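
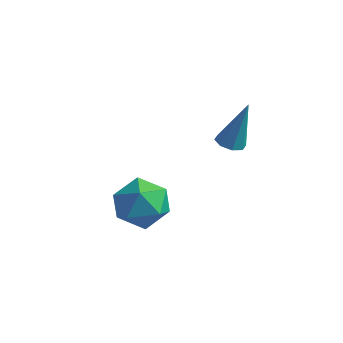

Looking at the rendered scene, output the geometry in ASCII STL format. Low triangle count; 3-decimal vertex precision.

solid 
facet normal -0.580 0.773 0.258
outer loop
vertex -2.687 0.177 -2.124
vertex -3.659 -0.516 -2.235
vertex -3.092 -0.442 -1.181
endloop
endfacet
facet normal 0.061 0.822 0.566
outer loop
vertex -2.687 0.177 -2.124
vertex -3.092 -0.442 -1.181
vertex -1.915 -0.381 -1.396
endloop
endfacet
facet normal 0.553 0.831 0.050
outer loop
vertex -2.687 0.177 -2.124
vertex -1.915 -0.381 -1.396
vertex -1.753 -0.417 -2.584
endloop
endfacet
facet normal 0.216 0.787 -0.578
outer loop
vertex -2.687 0.177 -2.124
vertex -1.753 -0.417 -2.584
vertex -2.831 -0.501 -3.102
endloop
endfacet
facet normal -0.484 0.751 -0.449
outer loop
vertex -2.687 0.177 -2.124
vertex -2.831 -0.501 -3.102
vertex -3.659 -0.516 -2.235
endloop
endfacet
facet normal 0.163 0.235 0.958
outer loop
vertex -1.915 -0.381 -1.396
vertex -3.092 -0.442 -1.181
vertex -2.409 -1.419 -1.058
endloop
endfacet
facet normal -0.875 0.154 0.460
outer loop
vertex -3.092 -0.442 -1.181
vertex -3.659 -0.516 -2.235
vertex -3.487 -1.503 -1.576
endloop
endfacet
facet normal -0.719 0.119 -0.685
outer loop
vertex -3.659 -0.516 -2.235
vertex -2.831 -0.501 -3.102
vertex -3.325 -1.539 -2.764
endloop
endfacet
facet normal 0.415 0.178 -0.892
outer loop
vertex -2.831 -0.501 -3.102
vertex -1.753 -0.417 -2.584
vertex -2.148 -1.478 -2.979
endloop
endfacet
facet normal 0.960 0.250 0.123
outer loop
vertex -1.753 -0.417 -2.584
vertex -1.915 -0.381 -1.396
vertex -1.581 -1.404 -1.925
endloop
endfacet
facet normal -0.216 -0.787 0.578
outer loop
vertex -2.553 -2.097 -2.036
vertex -2.409 -1.419 -1.058
vertex -3.487 -1.503 -1.576
endloop
endfacet
facet normal -0.553 -0.831 -0.050
outer loop
vertex -2.553 -2.097 -2.036
vertex -3.487 -1.503 -1.576
vertex -3.325 -1.539 -2.764
endloop
endfacet
facet normal -0.061 -0.822 -0.566
outer loop
vertex -2.553 -2.097 -2.036
vertex -3.325 -1.539 -2.764
vertex -2.148 -1.478 -2.979
endloop
endfacet
facet normal 0.580 -0.773 -0.258
outer loop
vertex -2.553 -2.097 -2.036
vertex -2.148 -1.478 -2.979
vertex -1.581 -1.404 -1.925
endloop
endfacet
facet normal 0.484 -0.751 0.449
outer loop
vertex -2.553 -2.097 -2.036
vertex -1.581 -1.404 -1.925
vertex -2.409 -1.419 -1.058
endloop
endfacet
facet normal -0.415 -0.178 0.892
outer loop
vertex -3.487 -1.503 -1.576
vertex -2.409 -1.419 -1.058
vertex -3.092 -0.442 -1.181
endloop
endfacet
facet normal -0.960 -0.250 -0.123
outer loop
vertex -3.325 -1.539 -2.764
vertex -3.487 -1.503 -1.576
vertex -3.659 -0.516 -2.235
endloop
endfacet
facet normal -0.163 -0.235 -0.958
outer loop
vertex -2.148 -1.478 -2.979
vertex -3.325 -1.539 -2.764
vertex -2.831 -0.501 -3.102
endloop
endfacet
facet normal 0.875 -0.154 -0.460
outer loop
vertex -1.581 -1.404 -1.925
vertex -2.148 -1.478 -2.979
vertex -1.753 -0.417 -2.584
endloop
endfacet
facet normal 0.719 -0.119 0.685
outer loop
vertex -2.409 -1.419 -1.058
vertex -1.581 -1.404 -1.925
vertex -1.915 -0.381 -1.396
endloop
endfacet
facet normal -0.218 -0.240 -0.946
outer loop
vertex 0.494 0.904 0.895
vertex -0.083 1.034 0.995
vertex 0.395 1.344 0.806
endloop
endfacet
facet normal 0.976 0.219 -0.004
outer loop
vertex 0.494 0.904 0.895
vertex 0.395 1.344 0.806
vertex 0.363 1.526 2.925
endloop
endfacet
facet normal -0.218 -0.240 -0.946
outer loop
vertex 0.395 1.344 0.806
vertex -0.083 1.034 0.995
vertex 0.016 1.602 0.828
endloop
endfacet
facet normal 0.559 0.827 -0.063
outer loop
vertex 0.395 1.344 0.806
vertex 0.016 1.602 0.828
vertex 0.363 1.526 2.925
endloop
endfacet
facet normal -0.219 -0.240 -0.946
outer loop
vertex 0.016 1.602 0.828
vertex -0.083 1.034 0.995
vertex -0.421 1.527 0.948
endloop
endfacet
facet normal -0.153 0.986 0.061
outer loop
vertex 0.016 1.602 0.828
vertex -0.421 1.527 0.948
vertex 0.363 1.526 2.925
endloop
endfacet
facet normal -0.220 -0.241 -0.945
outer loop
vertex -0.421 1.527 0.948
vertex -0.083 1.034 0.995
vertex -0.66 1.164 1.096
endloop
endfacet
facet normal -0.739 0.606 0.293
outer loop
vertex -0.421 1.527 0.948
vertex -0.66 1.164 1.096
vertex 0.363 1.526 2.925
endloop
endfacet
facet normal -0.220 -0.241 -0.945
outer loop
vertex -0.66 1.164 1.096
vertex -0.083 1.034 0.995
vertex -0.561 0.724 1.185
endloop
endfacet
facet normal -0.861 -0.093 0.500
outer loop
vertex -0.66 1.164 1.096
vertex -0.561 0.724 1.185
vertex 0.363 1.526 2.925
endloop
endfacet
facet normal -0.219 -0.242 -0.945
outer loop
vertex -0.561 0.724 1.185
vertex -0.083 1.034 0.995
vertex -0.181 0.466 1.163
endloop
endfacet
facet normal -0.444 -0.701 0.559
outer loop
vertex -0.561 0.724 1.185
vertex -0.181 0.466 1.163
vertex 0.363 1.526 2.925
endloop
endfacet
facet normal -0.218 -0.242 -0.945
outer loop
vertex -0.181 0.466 1.163
vertex -0.083 1.034 0.995
vertex 0.256 0.541 1.043
endloop
endfacet
facet normal 0.267 -0.860 0.435
outer loop
vertex -0.181 0.466 1.163
vertex 0.256 0.541 1.043
vertex 0.363 1.526 2.925
endloop
endfacet
facet normal -0.218 -0.242 -0.945
outer loop
vertex 0.256 0.541 1.043
vertex -0.083 1.034 0.995
vertex 0.494 0.904 0.895
endloop
endfacet
facet normal 0.855 -0.478 0.202
outer loop
vertex 0.256 0.541 1.043
vertex 0.494 0.904 0.895
vertex 0.363 1.526 2.925
endloop
endfacet

endsolid


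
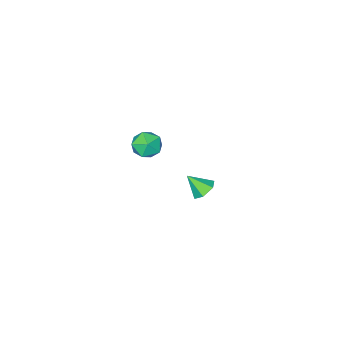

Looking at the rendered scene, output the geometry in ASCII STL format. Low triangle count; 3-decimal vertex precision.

solid 
facet normal -0.963 0.058 0.263
outer loop
vertex 2.77 -1.194 2.068
vertex 2.867 -1.782 2.553
vertex 2.977 -1.062 2.796
endloop
endfacet
facet normal -0.710 0.700 0.075
outer loop
vertex 2.77 -1.194 2.068
vertex 2.977 -1.062 2.796
vertex 3.306 -0.667 2.225
endloop
endfacet
facet normal -0.468 0.653 -0.596
outer loop
vertex 2.77 -1.194 2.068
vertex 3.306 -0.667 2.225
vertex 3.399 -1.143 1.63
endloop
endfacet
facet normal -0.570 -0.017 -0.821
outer loop
vertex 2.77 -1.194 2.068
vertex 3.399 -1.143 1.63
vertex 3.127 -1.832 1.833
endloop
endfacet
facet normal -0.877 -0.384 -0.290
outer loop
vertex 2.77 -1.194 2.068
vertex 3.127 -1.832 1.833
vertex 2.867 -1.782 2.553
endloop
endfacet
facet normal -0.158 0.852 0.498
outer loop
vertex 3.306 -0.667 2.225
vertex 2.977 -1.062 2.796
vertex 3.733 -0.928 2.807
endloop
endfacet
facet normal -0.567 -0.184 0.803
outer loop
vertex 2.977 -1.062 2.796
vertex 2.867 -1.782 2.553
vertex 3.461 -1.617 3.01
endloop
endfacet
facet normal -0.426 -0.900 -0.091
outer loop
vertex 2.867 -1.782 2.553
vertex 3.127 -1.832 1.833
vertex 3.554 -2.093 2.415
endloop
endfacet
facet normal 0.068 -0.307 -0.949
outer loop
vertex 3.127 -1.832 1.833
vertex 3.399 -1.143 1.63
vertex 3.883 -1.698 1.844
endloop
endfacet
facet normal 0.234 0.777 -0.585
outer loop
vertex 3.399 -1.143 1.63
vertex 3.306 -0.667 2.225
vertex 3.993 -0.978 2.087
endloop
endfacet
facet normal 0.570 0.017 0.821
outer loop
vertex 4.09 -1.566 2.572
vertex 3.733 -0.928 2.807
vertex 3.461 -1.617 3.01
endloop
endfacet
facet normal 0.468 -0.653 0.596
outer loop
vertex 4.09 -1.566 2.572
vertex 3.461 -1.617 3.01
vertex 3.554 -2.093 2.415
endloop
endfacet
facet normal 0.710 -0.700 -0.075
outer loop
vertex 4.09 -1.566 2.572
vertex 3.554 -2.093 2.415
vertex 3.883 -1.698 1.844
endloop
endfacet
facet normal 0.963 -0.058 -0.263
outer loop
vertex 4.09 -1.566 2.572
vertex 3.883 -1.698 1.844
vertex 3.993 -0.978 2.087
endloop
endfacet
facet normal 0.877 0.384 0.290
outer loop
vertex 4.09 -1.566 2.572
vertex 3.993 -0.978 2.087
vertex 3.733 -0.928 2.807
endloop
endfacet
facet normal -0.068 0.307 0.949
outer loop
vertex 3.461 -1.617 3.01
vertex 3.733 -0.928 2.807
vertex 2.977 -1.062 2.796
endloop
endfacet
facet normal -0.234 -0.777 0.585
outer loop
vertex 3.554 -2.093 2.415
vertex 3.461 -1.617 3.01
vertex 2.867 -1.782 2.553
endloop
endfacet
facet normal 0.158 -0.852 -0.498
outer loop
vertex 3.883 -1.698 1.844
vertex 3.554 -2.093 2.415
vertex 3.127 -1.832 1.833
endloop
endfacet
facet normal 0.567 0.184 -0.803
outer loop
vertex 3.993 -0.978 2.087
vertex 3.883 -1.698 1.844
vertex 3.399 -1.143 1.63
endloop
endfacet
facet normal 0.426 0.900 0.091
outer loop
vertex 3.733 -0.928 2.807
vertex 3.993 -0.978 2.087
vertex 3.306 -0.667 2.225
endloop
endfacet
facet normal -0.408 0.574 -0.711
outer loop
vertex -0.13 -1.926 -3.692
vertex -0.584 -2.38 -3.798
vertex -0.689 -1.912 -3.36
endloop
endfacet
facet normal 0.456 0.482 0.748
outer loop
vertex -0.13 -1.926 -3.692
vertex -0.689 -1.912 -3.36
vertex -0.116 -3.04 -2.982
endloop
endfacet
facet normal -0.407 0.574 -0.711
outer loop
vertex -0.689 -1.912 -3.36
vertex -0.584 -2.38 -3.798
vertex -1.143 -2.365 -3.466
endloop
endfacet
facet normal -0.349 0.133 0.927
outer loop
vertex -0.689 -1.912 -3.36
vertex -1.143 -2.365 -3.466
vertex -0.116 -3.04 -2.982
endloop
endfacet
facet normal -0.406 0.575 -0.710
outer loop
vertex -1.143 -2.365 -3.466
vertex -0.584 -2.38 -3.798
vertex -1.038 -2.833 -3.905
endloop
endfacet
facet normal -0.628 -0.603 0.492
outer loop
vertex -1.143 -2.365 -3.466
vertex -1.038 -2.833 -3.905
vertex -0.116 -3.04 -2.982
endloop
endfacet
facet normal -0.406 0.575 -0.710
outer loop
vertex -1.038 -2.833 -3.905
vertex -0.584 -2.38 -3.798
vertex -0.479 -2.848 -4.237
endloop
endfacet
facet normal -0.099 -0.988 -0.122
outer loop
vertex -1.038 -2.833 -3.905
vertex -0.479 -2.848 -4.237
vertex -0.116 -3.04 -2.982
endloop
endfacet
facet normal -0.407 0.575 -0.710
outer loop
vertex -0.479 -2.848 -4.237
vertex -0.584 -2.38 -3.798
vertex -0.025 -2.394 -4.13
endloop
endfacet
facet normal 0.709 -0.637 -0.302
outer loop
vertex -0.479 -2.848 -4.237
vertex -0.025 -2.394 -4.13
vertex -0.116 -3.04 -2.982
endloop
endfacet
facet normal -0.408 0.574 -0.711
outer loop
vertex -0.025 -2.394 -4.13
vertex -0.584 -2.38 -3.798
vertex -0.13 -1.926 -3.692
endloop
endfacet
facet normal 0.986 0.097 0.133
outer loop
vertex -0.025 -2.394 -4.13
vertex -0.13 -1.926 -3.692
vertex -0.116 -3.04 -2.982
endloop
endfacet

endsolid


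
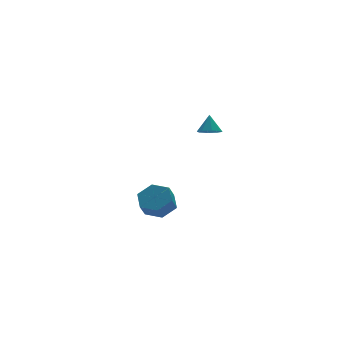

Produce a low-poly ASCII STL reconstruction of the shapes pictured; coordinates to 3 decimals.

solid 
facet normal -0.234 -0.455 -0.859
outer loop
vertex 2.223 -3.026 2.865
vertex 1.625 -2.803 2.91
vertex 2.168 -2.59 2.649
endloop
endfacet
facet normal 0.958 0.214 0.188
outer loop
vertex 2.223 -3.026 2.865
vertex 2.168 -2.59 2.649
vertex 1.875 -2.317 3.83
endloop
endfacet
facet normal -0.234 -0.455 -0.859
outer loop
vertex 2.168 -2.59 2.649
vertex 1.625 -2.803 2.91
vertex 1.795 -2.279 2.586
endloop
endfacet
facet normal 0.642 0.766 -0.018
outer loop
vertex 2.168 -2.59 2.649
vertex 1.795 -2.279 2.586
vertex 1.875 -2.317 3.83
endloop
endfacet
facet normal -0.234 -0.455 -0.859
outer loop
vertex 1.795 -2.279 2.586
vertex 1.625 -2.803 2.91
vertex 1.322 -2.275 2.713
endloop
endfacet
facet normal 0.016 0.999 0.029
outer loop
vertex 1.795 -2.279 2.586
vertex 1.322 -2.275 2.713
vertex 1.875 -2.317 3.83
endloop
endfacet
facet normal -0.235 -0.455 -0.859
outer loop
vertex 1.322 -2.275 2.713
vertex 1.625 -2.803 2.91
vertex 1.026 -2.581 2.956
endloop
endfacet
facet normal -0.553 0.776 0.303
outer loop
vertex 1.322 -2.275 2.713
vertex 1.026 -2.581 2.956
vertex 1.875 -2.317 3.83
endloop
endfacet
facet normal -0.235 -0.455 -0.859
outer loop
vertex 1.026 -2.581 2.956
vertex 1.625 -2.803 2.91
vertex 1.081 -3.017 3.172
endloop
endfacet
facet normal -0.732 0.226 0.643
outer loop
vertex 1.026 -2.581 2.956
vertex 1.081 -3.017 3.172
vertex 1.875 -2.317 3.83
endloop
endfacet
facet normal -0.235 -0.455 -0.859
outer loop
vertex 1.081 -3.017 3.172
vertex 1.625 -2.803 2.91
vertex 1.454 -3.328 3.235
endloop
endfacet
facet normal -0.416 -0.327 0.849
outer loop
vertex 1.081 -3.017 3.172
vertex 1.454 -3.328 3.235
vertex 1.875 -2.317 3.83
endloop
endfacet
facet normal -0.234 -0.455 -0.859
outer loop
vertex 1.454 -3.328 3.235
vertex 1.625 -2.803 2.91
vertex 1.927 -3.332 3.108
endloop
endfacet
facet normal 0.211 -0.559 0.802
outer loop
vertex 1.454 -3.328 3.235
vertex 1.927 -3.332 3.108
vertex 1.875 -2.317 3.83
endloop
endfacet
facet normal -0.234 -0.455 -0.859
outer loop
vertex 1.927 -3.332 3.108
vertex 1.625 -2.803 2.91
vertex 2.223 -3.026 2.865
endloop
endfacet
facet normal 0.780 -0.336 0.528
outer loop
vertex 1.927 -3.332 3.108
vertex 2.223 -3.026 2.865
vertex 1.875 -2.317 3.83
endloop
endfacet
facet normal 0.471 0.377 -0.797
outer loop
vertex 1.745 0.876 -4.188
vertex 1.145 1.676 -4.164
vertex 2.005 1.68 -3.654
endloop
endfacet
facet normal 0.842 -0.460 0.282
outer loop
vertex 1.745 0.876 -4.188
vertex 2.005 1.68 -3.654
vertex 1.254 0.484 -3.36
endloop
endfacet
facet normal 0.842 -0.460 0.280
outer loop
vertex 1.254 0.484 -3.36
vertex 2.005 1.68 -3.654
vertex 1.515 1.288 -2.825
endloop
endfacet
facet normal -0.472 -0.377 0.797
outer loop
vertex 1.254 0.484 -3.36
vertex 1.515 1.288 -2.825
vertex 0.655 1.284 -3.336
endloop
endfacet
facet normal 0.471 0.377 -0.798
outer loop
vertex 2.005 1.68 -3.654
vertex 1.145 1.676 -4.164
vertex 1.406 2.48 -3.63
endloop
endfacet
facet normal 0.647 0.466 0.603
outer loop
vertex 2.005 1.68 -3.654
vertex 1.406 2.48 -3.63
vertex 1.515 1.288 -2.825
endloop
endfacet
facet normal 0.646 0.467 0.604
outer loop
vertex 1.515 1.288 -2.825
vertex 1.406 2.48 -3.63
vertex 0.915 2.088 -2.801
endloop
endfacet
facet normal -0.472 -0.378 0.797
outer loop
vertex 1.515 1.288 -2.825
vertex 0.915 2.088 -2.801
vertex 0.655 1.284 -3.336
endloop
endfacet
facet normal 0.471 0.377 -0.798
outer loop
vertex 1.406 2.48 -3.63
vertex 1.145 1.676 -4.164
vertex 0.546 2.476 -4.14
endloop
endfacet
facet normal -0.195 0.926 0.322
outer loop
vertex 1.406 2.48 -3.63
vertex 0.546 2.476 -4.14
vertex 0.915 2.088 -2.801
endloop
endfacet
facet normal -0.196 0.926 0.322
outer loop
vertex 0.915 2.088 -2.801
vertex 0.546 2.476 -4.14
vertex 0.055 2.084 -3.312
endloop
endfacet
facet normal -0.472 -0.378 0.797
outer loop
vertex 0.915 2.088 -2.801
vertex 0.055 2.084 -3.312
vertex 0.655 1.284 -3.336
endloop
endfacet
facet normal 0.472 0.377 -0.797
outer loop
vertex 0.546 2.476 -4.14
vertex 1.145 1.676 -4.164
vertex 0.285 1.672 -4.675
endloop
endfacet
facet normal -0.842 0.460 -0.281
outer loop
vertex 0.546 2.476 -4.14
vertex 0.285 1.672 -4.675
vertex 0.055 2.084 -3.312
endloop
endfacet
facet normal -0.843 0.459 -0.281
outer loop
vertex 0.055 2.084 -3.312
vertex 0.285 1.672 -4.675
vertex -0.205 1.28 -3.846
endloop
endfacet
facet normal -0.471 -0.377 0.797
outer loop
vertex 0.055 2.084 -3.312
vertex -0.205 1.28 -3.846
vertex 0.655 1.284 -3.336
endloop
endfacet
facet normal 0.472 0.378 -0.797
outer loop
vertex 0.285 1.672 -4.675
vertex 1.145 1.676 -4.164
vertex 0.885 0.872 -4.699
endloop
endfacet
facet normal -0.647 -0.467 -0.603
outer loop
vertex 0.285 1.672 -4.675
vertex 0.885 0.872 -4.699
vertex -0.205 1.28 -3.846
endloop
endfacet
facet normal -0.647 -0.466 -0.604
outer loop
vertex -0.205 1.28 -3.846
vertex 0.885 0.872 -4.699
vertex 0.394 0.48 -3.87
endloop
endfacet
facet normal -0.471 -0.377 0.798
outer loop
vertex -0.205 1.28 -3.846
vertex 0.394 0.48 -3.87
vertex 0.655 1.284 -3.336
endloop
endfacet
facet normal 0.472 0.378 -0.797
outer loop
vertex 0.885 0.872 -4.699
vertex 1.145 1.676 -4.164
vertex 1.745 0.876 -4.188
endloop
endfacet
facet normal 0.196 -0.926 -0.322
outer loop
vertex 0.885 0.872 -4.699
vertex 1.745 0.876 -4.188
vertex 0.394 0.48 -3.87
endloop
endfacet
facet normal 0.196 -0.926 -0.323
outer loop
vertex 0.394 0.48 -3.87
vertex 1.745 0.876 -4.188
vertex 1.254 0.484 -3.36
endloop
endfacet
facet normal -0.471 -0.377 0.798
outer loop
vertex 0.394 0.48 -3.87
vertex 1.254 0.484 -3.36
vertex 0.655 1.284 -3.336
endloop
endfacet

endsolid


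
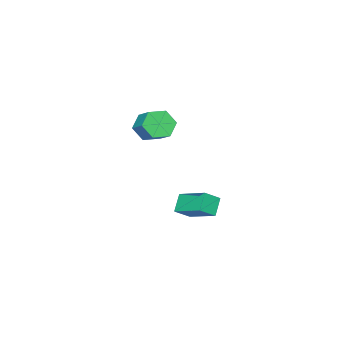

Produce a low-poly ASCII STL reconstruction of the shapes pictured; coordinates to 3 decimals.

solid 
facet normal -0.747 0.341 -0.571
outer loop
vertex -2.106 -1.845 -2.111
vertex -1.33 -1.551 -2.95
vertex -2.304 -3.658 -2.933
endloop
endfacet
facet normal -0.658 -0.250 0.710
outer loop
vertex -1.49 -4.029 -2.31
vertex -2.106 -1.845 -2.111
vertex -2.304 -3.658 -2.933
endloop
endfacet
facet normal -0.747 0.341 -0.571
outer loop
vertex -2.304 -3.658 -2.933
vertex -1.33 -1.551 -2.95
vertex -1.528 -3.363 -3.771
endloop
endfacet
facet normal -0.099 -0.906 -0.411
outer loop
vertex -1.528 -3.363 -3.771
vertex -1.49 -4.029 -2.31
vertex -2.304 -3.658 -2.933
endloop
endfacet
facet normal 0.100 0.907 0.410
outer loop
vertex -2.106 -1.845 -2.111
vertex -0.516 -1.922 -2.327
vertex -1.33 -1.551 -2.95
endloop
endfacet
facet normal -0.657 -0.250 0.711
outer loop
vertex -1.292 -2.217 -1.489
vertex -2.106 -1.845 -2.111
vertex -1.49 -4.029 -2.31
endloop
endfacet
facet normal 0.100 0.906 0.411
outer loop
vertex -1.292 -2.217 -1.489
vertex -0.516 -1.922 -2.327
vertex -2.106 -1.845 -2.111
endloop
endfacet
facet normal 0.658 0.250 -0.711
outer loop
vertex -1.33 -1.551 -2.95
vertex -0.516 -1.922 -2.327
vertex -1.528 -3.363 -3.771
endloop
endfacet
facet normal -0.100 -0.906 -0.411
outer loop
vertex -0.714 -3.735 -3.149
vertex -1.49 -4.029 -2.31
vertex -1.528 -3.363 -3.771
endloop
endfacet
facet normal 0.657 0.250 -0.711
outer loop
vertex -1.528 -3.363 -3.771
vertex -0.516 -1.922 -2.327
vertex -0.714 -3.735 -3.149
endloop
endfacet
facet normal 0.747 -0.340 0.571
outer loop
vertex -0.714 -3.735 -3.149
vertex -1.292 -2.217 -1.489
vertex -1.49 -4.029 -2.31
endloop
endfacet
facet normal 0.747 -0.341 0.571
outer loop
vertex -0.516 -1.922 -2.327
vertex -1.292 -2.217 -1.489
vertex -0.714 -3.735 -3.149
endloop
endfacet
facet normal -0.374 -0.768 -0.520
outer loop
vertex 1.016 -4.34 2.569
vertex 0.358 -4.457 3.216
vertex 0.204 -3.893 2.493
endloop
endfacet
facet normal 0.313 0.424 -0.850
outer loop
vertex 1.016 -4.34 2.569
vertex 0.204 -3.893 2.493
vertex 1.54 -3.266 3.297
endloop
endfacet
facet normal 0.313 0.423 -0.850
outer loop
vertex 1.54 -3.266 3.297
vertex 0.204 -3.893 2.493
vertex 0.728 -2.818 3.221
endloop
endfacet
facet normal 0.375 0.768 0.520
outer loop
vertex 1.54 -3.266 3.297
vertex 0.728 -2.818 3.221
vertex 0.882 -3.383 3.944
endloop
endfacet
facet normal -0.374 -0.768 -0.520
outer loop
vertex 0.204 -3.893 2.493
vertex 0.358 -4.457 3.216
vertex -0.454 -4.01 3.14
endloop
endfacet
facet normal -0.599 0.628 -0.496
outer loop
vertex 0.204 -3.893 2.493
vertex -0.454 -4.01 3.14
vertex 0.728 -2.818 3.221
endloop
endfacet
facet normal -0.599 0.628 -0.496
outer loop
vertex 0.728 -2.818 3.221
vertex -0.454 -4.01 3.14
vertex 0.07 -2.935 3.868
endloop
endfacet
facet normal 0.375 0.768 0.520
outer loop
vertex 0.728 -2.818 3.221
vertex 0.07 -2.935 3.868
vertex 0.882 -3.383 3.944
endloop
endfacet
facet normal -0.374 -0.768 -0.520
outer loop
vertex -0.454 -4.01 3.14
vertex 0.358 -4.457 3.216
vertex -0.3 -4.574 3.863
endloop
endfacet
facet normal -0.912 0.205 0.354
outer loop
vertex -0.454 -4.01 3.14
vertex -0.3 -4.574 3.863
vertex 0.07 -2.935 3.868
endloop
endfacet
facet normal -0.912 0.205 0.354
outer loop
vertex 0.07 -2.935 3.868
vertex -0.3 -4.574 3.863
vertex 0.224 -3.5 4.591
endloop
endfacet
facet normal 0.375 0.768 0.520
outer loop
vertex 0.07 -2.935 3.868
vertex 0.224 -3.5 4.591
vertex 0.882 -3.383 3.944
endloop
endfacet
facet normal -0.375 -0.768 -0.520
outer loop
vertex -0.3 -4.574 3.863
vertex 0.358 -4.457 3.216
vertex 0.512 -5.022 3.939
endloop
endfacet
facet normal -0.313 -0.423 0.850
outer loop
vertex -0.3 -4.574 3.863
vertex 0.512 -5.022 3.939
vertex 0.224 -3.5 4.591
endloop
endfacet
facet normal -0.313 -0.423 0.850
outer loop
vertex 0.224 -3.5 4.591
vertex 0.512 -5.022 3.939
vertex 1.036 -3.947 4.667
endloop
endfacet
facet normal 0.374 0.768 0.520
outer loop
vertex 0.224 -3.5 4.591
vertex 1.036 -3.947 4.667
vertex 0.882 -3.383 3.944
endloop
endfacet
facet normal -0.375 -0.768 -0.520
outer loop
vertex 0.512 -5.022 3.939
vertex 0.358 -4.457 3.216
vertex 1.17 -4.905 3.292
endloop
endfacet
facet normal 0.599 -0.628 0.496
outer loop
vertex 0.512 -5.022 3.939
vertex 1.17 -4.905 3.292
vertex 1.036 -3.947 4.667
endloop
endfacet
facet normal 0.599 -0.628 0.496
outer loop
vertex 1.036 -3.947 4.667
vertex 1.17 -4.905 3.292
vertex 1.694 -3.83 4.02
endloop
endfacet
facet normal 0.374 0.768 0.520
outer loop
vertex 1.036 -3.947 4.667
vertex 1.694 -3.83 4.02
vertex 0.882 -3.383 3.944
endloop
endfacet
facet normal -0.375 -0.768 -0.520
outer loop
vertex 1.17 -4.905 3.292
vertex 0.358 -4.457 3.216
vertex 1.016 -4.34 2.569
endloop
endfacet
facet normal 0.912 -0.205 -0.354
outer loop
vertex 1.17 -4.905 3.292
vertex 1.016 -4.34 2.569
vertex 1.694 -3.83 4.02
endloop
endfacet
facet normal 0.912 -0.205 -0.354
outer loop
vertex 1.694 -3.83 4.02
vertex 1.016 -4.34 2.569
vertex 1.54 -3.266 3.297
endloop
endfacet
facet normal 0.374 0.768 0.520
outer loop
vertex 1.694 -3.83 4.02
vertex 1.54 -3.266 3.297
vertex 0.882 -3.383 3.944
endloop
endfacet

endsolid


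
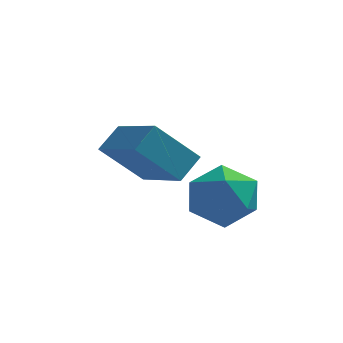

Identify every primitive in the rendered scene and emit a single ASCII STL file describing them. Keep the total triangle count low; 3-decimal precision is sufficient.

solid 
facet normal -0.666 -0.213 0.715
outer loop
vertex -0.021 0.916 2.329
vertex -1.355 2.435 1.54
vertex -0.469 0.193 1.696
endloop
endfacet
facet normal 0.615 -0.700 0.364
outer loop
vertex 0.755 0.585 0.38
vertex -0.021 0.916 2.329
vertex -0.469 0.193 1.696
endloop
endfacet
facet normal -0.665 -0.213 0.715
outer loop
vertex -0.469 0.193 1.696
vertex -1.355 2.435 1.54
vertex -1.804 1.712 0.907
endloop
endfacet
facet normal -0.423 -0.682 -0.597
outer loop
vertex -1.804 1.712 0.907
vertex 0.755 0.585 0.38
vertex -0.469 0.193 1.696
endloop
endfacet
facet normal 0.423 0.682 0.597
outer loop
vertex -0.021 0.916 2.329
vertex -0.131 2.827 0.224
vertex -1.355 2.435 1.54
endloop
endfacet
facet normal 0.615 -0.700 0.364
outer loop
vertex 1.204 1.308 1.013
vertex -0.021 0.916 2.329
vertex 0.755 0.585 0.38
endloop
endfacet
facet normal 0.423 0.682 0.597
outer loop
vertex 1.204 1.308 1.013
vertex -0.131 2.827 0.224
vertex -0.021 0.916 2.329
endloop
endfacet
facet normal -0.615 0.700 -0.363
outer loop
vertex -1.355 2.435 1.54
vertex -0.131 2.827 0.224
vertex -1.804 1.712 0.907
endloop
endfacet
facet normal -0.423 -0.682 -0.597
outer loop
vertex -0.579 2.104 -0.409
vertex 0.755 0.585 0.38
vertex -1.804 1.712 0.907
endloop
endfacet
facet normal -0.615 0.700 -0.364
outer loop
vertex -1.804 1.712 0.907
vertex -0.131 2.827 0.224
vertex -0.579 2.104 -0.409
endloop
endfacet
facet normal 0.666 0.213 -0.715
outer loop
vertex -0.579 2.104 -0.409
vertex 1.204 1.308 1.013
vertex 0.755 0.585 0.38
endloop
endfacet
facet normal 0.666 0.214 -0.715
outer loop
vertex -0.131 2.827 0.224
vertex 1.204 1.308 1.013
vertex -0.579 2.104 -0.409
endloop
endfacet
facet normal -0.694 0.459 -0.554
outer loop
vertex 1.846 0.93 -0.912
vertex 1.062 0.148 -0.578
vertex 1.212 1.116 0.037
endloop
endfacet
facet normal -0.207 0.925 -0.320
outer loop
vertex 1.846 0.93 -0.912
vertex 1.212 1.116 0.037
vertex 2.34 1.369 0.037
endloop
endfacet
facet normal 0.433 0.711 -0.554
outer loop
vertex 1.846 0.93 -0.912
vertex 2.34 1.369 0.037
vertex 2.889 0.556 -0.577
endloop
endfacet
facet normal 0.341 0.114 -0.933
outer loop
vertex 1.846 0.93 -0.912
vertex 2.889 0.556 -0.577
vertex 2.099 -0.198 -0.958
endloop
endfacet
facet normal -0.356 -0.042 -0.934
outer loop
vertex 1.846 0.93 -0.912
vertex 2.099 -0.198 -0.958
vertex 1.062 0.148 -0.578
endloop
endfacet
facet normal -0.201 0.897 0.393
outer loop
vertex 2.34 1.369 0.037
vertex 1.212 1.116 0.037
vertex 1.861 0.858 0.958
endloop
endfacet
facet normal -0.989 0.145 0.013
outer loop
vertex 1.212 1.116 0.037
vertex 1.062 0.148 -0.578
vertex 1.071 0.104 0.577
endloop
endfacet
facet normal -0.442 -0.667 -0.600
outer loop
vertex 1.062 0.148 -0.578
vertex 2.099 -0.198 -0.958
vertex 1.62 -0.709 -0.037
endloop
endfacet
facet normal 0.685 -0.415 -0.599
outer loop
vertex 2.099 -0.198 -0.958
vertex 2.889 0.556 -0.577
vertex 2.748 -0.456 -0.037
endloop
endfacet
facet normal 0.834 0.552 0.015
outer loop
vertex 2.889 0.556 -0.577
vertex 2.34 1.369 0.037
vertex 2.898 0.512 0.578
endloop
endfacet
facet normal -0.341 -0.114 0.933
outer loop
vertex 2.114 -0.27 0.912
vertex 1.861 0.858 0.958
vertex 1.071 0.104 0.577
endloop
endfacet
facet normal -0.433 -0.711 0.554
outer loop
vertex 2.114 -0.27 0.912
vertex 1.071 0.104 0.577
vertex 1.62 -0.709 -0.037
endloop
endfacet
facet normal 0.207 -0.925 0.320
outer loop
vertex 2.114 -0.27 0.912
vertex 1.62 -0.709 -0.037
vertex 2.748 -0.456 -0.037
endloop
endfacet
facet normal 0.694 -0.459 0.554
outer loop
vertex 2.114 -0.27 0.912
vertex 2.748 -0.456 -0.037
vertex 2.898 0.512 0.578
endloop
endfacet
facet normal 0.356 0.042 0.934
outer loop
vertex 2.114 -0.27 0.912
vertex 2.898 0.512 0.578
vertex 1.861 0.858 0.958
endloop
endfacet
facet normal -0.685 0.415 0.599
outer loop
vertex 1.071 0.104 0.577
vertex 1.861 0.858 0.958
vertex 1.212 1.116 0.037
endloop
endfacet
facet normal -0.834 -0.552 -0.015
outer loop
vertex 1.62 -0.709 -0.037
vertex 1.071 0.104 0.577
vertex 1.062 0.148 -0.578
endloop
endfacet
facet normal 0.201 -0.897 -0.393
outer loop
vertex 2.748 -0.456 -0.037
vertex 1.62 -0.709 -0.037
vertex 2.099 -0.198 -0.958
endloop
endfacet
facet normal 0.989 -0.145 -0.013
outer loop
vertex 2.898 0.512 0.578
vertex 2.748 -0.456 -0.037
vertex 2.889 0.556 -0.577
endloop
endfacet
facet normal 0.442 0.667 0.600
outer loop
vertex 1.861 0.858 0.958
vertex 2.898 0.512 0.578
vertex 2.34 1.369 0.037
endloop
endfacet

endsolid


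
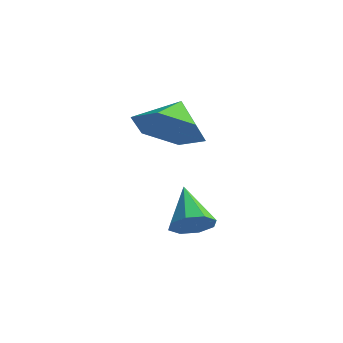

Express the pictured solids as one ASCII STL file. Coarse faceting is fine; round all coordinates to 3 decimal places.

solid 
facet normal 0.639 -0.444 -0.628
outer loop
vertex 1.114 -2.853 1.889
vertex 0.706 -2.838 1.463
vertex 1.135 -2.475 1.643
endloop
endfacet
facet normal 0.459 0.467 0.756
outer loop
vertex 1.114 -2.853 1.889
vertex 1.135 -2.475 1.643
vertex -0.126 -2.262 2.277
endloop
endfacet
facet normal 0.640 -0.445 -0.627
outer loop
vertex 1.135 -2.475 1.643
vertex 0.706 -2.838 1.463
vertex 0.905 -2.31 1.291
endloop
endfacet
facet normal 0.282 0.926 0.250
outer loop
vertex 1.135 -2.475 1.643
vertex 0.905 -2.31 1.291
vertex -0.126 -2.262 2.277
endloop
endfacet
facet normal 0.640 -0.445 -0.626
outer loop
vertex 0.905 -2.31 1.291
vertex 0.706 -2.838 1.463
vertex 0.559 -2.454 1.04
endloop
endfacet
facet normal -0.204 0.944 -0.260
outer loop
vertex 0.905 -2.31 1.291
vertex 0.559 -2.454 1.04
vertex -0.126 -2.262 2.277
endloop
endfacet
facet normal 0.641 -0.444 -0.626
outer loop
vertex 0.559 -2.454 1.04
vertex 0.706 -2.838 1.463
vertex 0.299 -2.824 1.036
endloop
endfacet
facet normal -0.717 0.509 -0.476
outer loop
vertex 0.559 -2.454 1.04
vertex 0.299 -2.824 1.036
vertex -0.126 -2.262 2.277
endloop
endfacet
facet normal 0.642 -0.443 -0.626
outer loop
vertex 0.299 -2.824 1.036
vertex 0.706 -2.838 1.463
vertex 0.278 -3.202 1.282
endloop
endfacet
facet normal -0.955 -0.123 -0.271
outer loop
vertex 0.299 -2.824 1.036
vertex 0.278 -3.202 1.282
vertex -0.126 -2.262 2.277
endloop
endfacet
facet normal 0.641 -0.443 -0.627
outer loop
vertex 0.278 -3.202 1.282
vertex 0.706 -2.838 1.463
vertex 0.508 -3.367 1.634
endloop
endfacet
facet normal -0.778 -0.583 0.235
outer loop
vertex 0.278 -3.202 1.282
vertex 0.508 -3.367 1.634
vertex -0.126 -2.262 2.277
endloop
endfacet
facet normal 0.640 -0.443 -0.628
outer loop
vertex 0.508 -3.367 1.634
vertex 0.706 -2.838 1.463
vertex 0.854 -3.223 1.885
endloop
endfacet
facet normal -0.291 -0.600 0.745
outer loop
vertex 0.508 -3.367 1.634
vertex 0.854 -3.223 1.885
vertex -0.126 -2.262 2.277
endloop
endfacet
facet normal 0.640 -0.443 -0.628
outer loop
vertex 0.854 -3.223 1.885
vertex 0.706 -2.838 1.463
vertex 1.114 -2.853 1.889
endloop
endfacet
facet normal 0.222 -0.166 0.961
outer loop
vertex 0.854 -3.223 1.885
vertex 1.114 -2.853 1.889
vertex -0.126 -2.262 2.277
endloop
endfacet
facet normal 0.277 -0.727 -0.628
outer loop
vertex -1.064 -0.861 3.654
vertex -1.992 -0.869 3.254
vertex -1.281 -0.265 2.868
endloop
endfacet
facet normal 0.550 0.732 0.403
outer loop
vertex -1.064 -0.861 3.654
vertex -1.281 -0.265 2.868
vertex -2.288 -0.091 3.926
endloop
endfacet
facet normal 0.277 -0.727 -0.628
outer loop
vertex -1.281 -0.265 2.868
vertex -1.992 -0.869 3.254
vertex -2.208 -0.272 2.468
endloop
endfacet
facet normal 0.045 0.992 -0.121
outer loop
vertex -1.281 -0.265 2.868
vertex -2.208 -0.272 2.468
vertex -2.288 -0.091 3.926
endloop
endfacet
facet normal 0.277 -0.727 -0.628
outer loop
vertex -2.208 -0.272 2.468
vertex -1.992 -0.869 3.254
vertex -2.919 -0.876 2.854
endloop
endfacet
facet normal -0.681 0.721 -0.127
outer loop
vertex -2.208 -0.272 2.468
vertex -2.919 -0.876 2.854
vertex -2.288 -0.091 3.926
endloop
endfacet
facet normal 0.277 -0.727 -0.629
outer loop
vertex -2.919 -0.876 2.854
vertex -1.992 -0.869 3.254
vertex -2.703 -1.473 3.639
endloop
endfacet
facet normal -0.901 0.189 0.392
outer loop
vertex -2.919 -0.876 2.854
vertex -2.703 -1.473 3.639
vertex -2.288 -0.091 3.926
endloop
endfacet
facet normal 0.277 -0.727 -0.629
outer loop
vertex -2.703 -1.473 3.639
vertex -1.992 -0.869 3.254
vertex -1.776 -1.466 4.039
endloop
endfacet
facet normal -0.395 -0.072 0.916
outer loop
vertex -2.703 -1.473 3.639
vertex -1.776 -1.466 4.039
vertex -2.288 -0.091 3.926
endloop
endfacet
facet normal 0.277 -0.726 -0.629
outer loop
vertex -1.776 -1.466 4.039
vertex -1.992 -0.869 3.254
vertex -1.064 -0.861 3.654
endloop
endfacet
facet normal 0.330 0.199 0.923
outer loop
vertex -1.776 -1.466 4.039
vertex -1.064 -0.861 3.654
vertex -2.288 -0.091 3.926
endloop
endfacet

endsolid


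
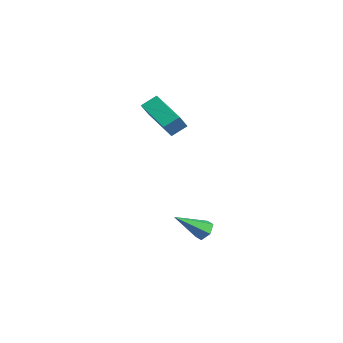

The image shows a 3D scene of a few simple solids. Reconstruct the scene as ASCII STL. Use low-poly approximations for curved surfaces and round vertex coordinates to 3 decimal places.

solid 
facet normal -0.448 0.492 -0.747
outer loop
vertex -3.61 1.001 3.541
vertex -3.589 1.808 4.06
vertex -1.849 1.446 2.777
endloop
endfacet
facet normal -0.022 -0.841 -0.541
outer loop
vertex -1.271 0.812 3.74
vertex -3.61 1.001 3.541
vertex -1.849 1.446 2.777
endloop
endfacet
facet normal -0.448 0.492 -0.747
outer loop
vertex -1.849 1.446 2.777
vertex -3.589 1.808 4.06
vertex -1.828 2.253 3.296
endloop
endfacet
facet normal 0.894 0.226 -0.388
outer loop
vertex -1.828 2.253 3.296
vertex -1.271 0.812 3.74
vertex -1.849 1.446 2.777
endloop
endfacet
facet normal -0.894 -0.226 0.388
outer loop
vertex -3.61 1.001 3.541
vertex -3.011 1.174 5.023
vertex -3.589 1.808 4.06
endloop
endfacet
facet normal -0.022 -0.841 -0.541
outer loop
vertex -3.032 0.367 4.504
vertex -3.61 1.001 3.541
vertex -1.271 0.812 3.74
endloop
endfacet
facet normal -0.894 -0.226 0.388
outer loop
vertex -3.032 0.367 4.504
vertex -3.011 1.174 5.023
vertex -3.61 1.001 3.541
endloop
endfacet
facet normal 0.022 0.841 0.541
outer loop
vertex -3.589 1.808 4.06
vertex -3.011 1.174 5.023
vertex -1.828 2.253 3.296
endloop
endfacet
facet normal 0.894 0.226 -0.388
outer loop
vertex -1.25 1.619 4.259
vertex -1.271 0.812 3.74
vertex -1.828 2.253 3.296
endloop
endfacet
facet normal 0.022 0.841 0.541
outer loop
vertex -1.828 2.253 3.296
vertex -3.011 1.174 5.023
vertex -1.25 1.619 4.259
endloop
endfacet
facet normal 0.448 -0.492 0.747
outer loop
vertex -1.25 1.619 4.259
vertex -3.032 0.367 4.504
vertex -1.271 0.812 3.74
endloop
endfacet
facet normal 0.448 -0.492 0.747
outer loop
vertex -3.011 1.174 5.023
vertex -3.032 0.367 4.504
vertex -1.25 1.619 4.259
endloop
endfacet
facet normal 0.059 0.784 -0.618
outer loop
vertex 1.187 1.672 -2.819
vertex 0.806 1.999 -2.44
vertex 1.43 2.02 -2.354
endloop
endfacet
facet normal 0.869 -0.486 -0.090
outer loop
vertex 1.187 1.672 -2.819
vertex 1.43 2.02 -2.354
vertex 0.694 0.501 -1.26
endloop
endfacet
facet normal 0.059 0.784 -0.618
outer loop
vertex 1.43 2.02 -2.354
vertex 0.806 1.999 -2.44
vertex 1.048 2.348 -1.974
endloop
endfacet
facet normal 0.747 0.110 0.656
outer loop
vertex 1.43 2.02 -2.354
vertex 1.048 2.348 -1.974
vertex 0.694 0.501 -1.26
endloop
endfacet
facet normal 0.057 0.785 -0.617
outer loop
vertex 1.048 2.348 -1.974
vertex 0.806 1.999 -2.44
vertex 0.424 2.326 -2.06
endloop
endfacet
facet normal -0.139 0.380 0.914
outer loop
vertex 1.048 2.348 -1.974
vertex 0.424 2.326 -2.06
vertex 0.694 0.501 -1.26
endloop
endfacet
facet normal 0.058 0.785 -0.617
outer loop
vertex 0.424 2.326 -2.06
vertex 0.806 1.999 -2.44
vertex 0.182 1.978 -2.525
endloop
endfacet
facet normal -0.902 0.054 0.429
outer loop
vertex 0.424 2.326 -2.06
vertex 0.182 1.978 -2.525
vertex 0.694 0.501 -1.26
endloop
endfacet
facet normal 0.058 0.785 -0.617
outer loop
vertex 0.182 1.978 -2.525
vertex 0.806 1.999 -2.44
vertex 0.564 1.651 -2.905
endloop
endfacet
facet normal -0.779 -0.541 -0.317
outer loop
vertex 0.182 1.978 -2.525
vertex 0.564 1.651 -2.905
vertex 0.694 0.501 -1.26
endloop
endfacet
facet normal 0.059 0.784 -0.618
outer loop
vertex 0.564 1.651 -2.905
vertex 0.806 1.999 -2.44
vertex 1.187 1.672 -2.819
endloop
endfacet
facet normal 0.107 -0.811 -0.575
outer loop
vertex 0.564 1.651 -2.905
vertex 1.187 1.672 -2.819
vertex 0.694 0.501 -1.26
endloop
endfacet

endsolid


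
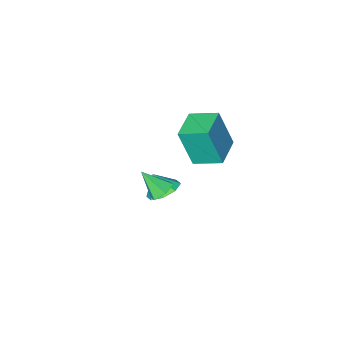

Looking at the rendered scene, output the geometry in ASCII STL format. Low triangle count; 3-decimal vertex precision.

solid 
facet normal -0.748 -0.664 0.020
outer loop
vertex 1.004 0.803 4.41
vertex 0.085 1.853 4.902
vertex 0.511 1.298 2.43
endloop
endfacet
facet normal 0.621 -0.710 -0.332
outer loop
vertex 1.715 2.367 2.398
vertex 1.004 0.803 4.41
vertex 0.511 1.298 2.43
endloop
endfacet
facet normal -0.748 -0.663 0.020
outer loop
vertex 0.511 1.298 2.43
vertex 0.085 1.853 4.902
vertex -0.408 2.349 2.922
endloop
endfacet
facet normal -0.235 0.236 -0.943
outer loop
vertex -0.408 2.349 2.922
vertex 1.715 2.367 2.398
vertex 0.511 1.298 2.43
endloop
endfacet
facet normal 0.235 -0.236 0.943
outer loop
vertex 1.004 0.803 4.41
vertex 1.289 2.922 4.87
vertex 0.085 1.853 4.902
endloop
endfacet
facet normal 0.621 -0.710 -0.332
outer loop
vertex 2.208 1.871 4.378
vertex 1.004 0.803 4.41
vertex 1.715 2.367 2.398
endloop
endfacet
facet normal 0.235 -0.236 0.943
outer loop
vertex 2.208 1.871 4.378
vertex 1.289 2.922 4.87
vertex 1.004 0.803 4.41
endloop
endfacet
facet normal -0.621 0.710 0.332
outer loop
vertex 0.085 1.853 4.902
vertex 1.289 2.922 4.87
vertex -0.408 2.349 2.922
endloop
endfacet
facet normal -0.235 0.236 -0.943
outer loop
vertex 0.796 3.417 2.89
vertex 1.715 2.367 2.398
vertex -0.408 2.349 2.922
endloop
endfacet
facet normal -0.621 0.710 0.332
outer loop
vertex -0.408 2.349 2.922
vertex 1.289 2.922 4.87
vertex 0.796 3.417 2.89
endloop
endfacet
facet normal 0.748 0.664 -0.020
outer loop
vertex 0.796 3.417 2.89
vertex 2.208 1.871 4.378
vertex 1.715 2.367 2.398
endloop
endfacet
facet normal 0.748 0.663 -0.020
outer loop
vertex 1.289 2.922 4.87
vertex 2.208 1.871 4.378
vertex 0.796 3.417 2.89
endloop
endfacet
facet normal -0.259 0.479 -0.838
outer loop
vertex 2.442 -0.221 -2.327
vertex 1.587 -0.516 -2.231
vertex 2.049 0.217 -1.955
endloop
endfacet
facet normal 0.780 0.195 0.594
outer loop
vertex 2.442 -0.221 -2.327
vertex 2.049 0.217 -1.955
vertex 1.873 -1.044 -1.309
endloop
endfacet
facet normal -0.260 0.480 -0.838
outer loop
vertex 2.049 0.217 -1.955
vertex 1.587 -0.516 -2.231
vertex 1.385 0.225 -1.744
endloop
endfacet
facet normal 0.281 0.406 0.869
outer loop
vertex 2.049 0.217 -1.955
vertex 1.385 0.225 -1.744
vertex 1.873 -1.044 -1.309
endloop
endfacet
facet normal -0.260 0.480 -0.838
outer loop
vertex 1.385 0.225 -1.744
vertex 1.587 -0.516 -2.231
vertex 0.84 -0.201 -1.819
endloop
endfacet
facet normal -0.291 0.208 0.934
outer loop
vertex 1.385 0.225 -1.744
vertex 0.84 -0.201 -1.819
vertex 1.873 -1.044 -1.309
endloop
endfacet
facet normal -0.260 0.479 -0.838
outer loop
vertex 0.84 -0.201 -1.819
vertex 1.587 -0.516 -2.231
vertex 0.732 -0.812 -2.135
endloop
endfacet
facet normal -0.600 -0.281 0.749
outer loop
vertex 0.84 -0.201 -1.819
vertex 0.732 -0.812 -2.135
vertex 1.873 -1.044 -1.309
endloop
endfacet
facet normal -0.260 0.479 -0.838
outer loop
vertex 0.732 -0.812 -2.135
vertex 1.587 -0.516 -2.231
vertex 1.125 -1.25 -2.507
endloop
endfacet
facet normal -0.465 -0.777 0.424
outer loop
vertex 0.732 -0.812 -2.135
vertex 1.125 -1.25 -2.507
vertex 1.873 -1.044 -1.309
endloop
endfacet
facet normal -0.261 0.479 -0.838
outer loop
vertex 1.125 -1.25 -2.507
vertex 1.587 -0.516 -2.231
vertex 1.789 -1.258 -2.718
endloop
endfacet
facet normal 0.035 -0.988 0.148
outer loop
vertex 1.125 -1.25 -2.507
vertex 1.789 -1.258 -2.718
vertex 1.873 -1.044 -1.309
endloop
endfacet
facet normal -0.259 0.480 -0.838
outer loop
vertex 1.789 -1.258 -2.718
vertex 1.587 -0.516 -2.231
vertex 2.334 -0.832 -2.643
endloop
endfacet
facet normal 0.606 -0.791 0.084
outer loop
vertex 1.789 -1.258 -2.718
vertex 2.334 -0.832 -2.643
vertex 1.873 -1.044 -1.309
endloop
endfacet
facet normal -0.260 0.479 -0.838
outer loop
vertex 2.334 -0.832 -2.643
vertex 1.587 -0.516 -2.231
vertex 2.442 -0.221 -2.327
endloop
endfacet
facet normal 0.915 -0.301 0.268
outer loop
vertex 2.334 -0.832 -2.643
vertex 2.442 -0.221 -2.327
vertex 1.873 -1.044 -1.309
endloop
endfacet
facet normal -0.419 0.572 -0.705
outer loop
vertex 4.059 3.03 1.488
vertex 3.482 2.696 1.56
vertex 3.602 3.241 1.931
endloop
endfacet
facet normal 0.714 0.485 0.506
outer loop
vertex 4.059 3.03 1.488
vertex 3.602 3.241 1.931
vertex 4.078 1.884 2.56
endloop
endfacet
facet normal -0.419 0.572 -0.705
outer loop
vertex 3.602 3.241 1.931
vertex 3.482 2.696 1.56
vertex 3.026 2.907 2.002
endloop
endfacet
facet normal -0.111 0.386 0.916
outer loop
vertex 3.602 3.241 1.931
vertex 3.026 2.907 2.002
vertex 4.078 1.884 2.56
endloop
endfacet
facet normal -0.418 0.573 -0.705
outer loop
vertex 3.026 2.907 2.002
vertex 3.482 2.696 1.56
vertex 2.906 2.363 1.631
endloop
endfacet
facet normal -0.665 -0.315 0.677
outer loop
vertex 3.026 2.907 2.002
vertex 2.906 2.363 1.631
vertex 4.078 1.884 2.56
endloop
endfacet
facet normal -0.418 0.573 -0.705
outer loop
vertex 2.906 2.363 1.631
vertex 3.482 2.696 1.56
vertex 3.363 2.152 1.188
endloop
endfacet
facet normal -0.397 -0.917 0.028
outer loop
vertex 2.906 2.363 1.631
vertex 3.363 2.152 1.188
vertex 4.078 1.884 2.56
endloop
endfacet
facet normal -0.419 0.573 -0.704
outer loop
vertex 3.363 2.152 1.188
vertex 3.482 2.696 1.56
vertex 3.939 2.486 1.117
endloop
endfacet
facet normal 0.428 -0.819 -0.383
outer loop
vertex 3.363 2.152 1.188
vertex 3.939 2.486 1.117
vertex 4.078 1.884 2.56
endloop
endfacet
facet normal -0.419 0.573 -0.704
outer loop
vertex 3.939 2.486 1.117
vertex 3.482 2.696 1.56
vertex 4.059 3.03 1.488
endloop
endfacet
facet normal 0.982 -0.118 -0.144
outer loop
vertex 3.939 2.486 1.117
vertex 4.059 3.03 1.488
vertex 4.078 1.884 2.56
endloop
endfacet

endsolid


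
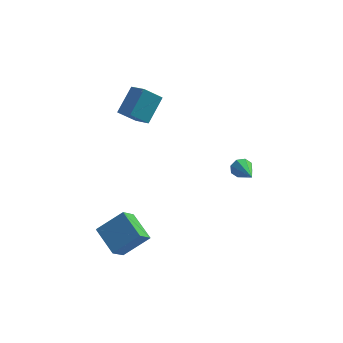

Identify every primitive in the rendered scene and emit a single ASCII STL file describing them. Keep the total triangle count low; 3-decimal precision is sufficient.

solid 
facet normal -0.362 -0.620 0.696
outer loop
vertex -3.08 -3.036 -2.648
vertex -4.212 -3.389 -3.551
vertex -2.291 -4.128 -3.211
endloop
endfacet
facet normal 0.760 0.237 0.605
outer loop
vertex -1.908 -3.471 -3.949
vertex -3.08 -3.036 -2.648
vertex -2.291 -4.128 -3.211
endloop
endfacet
facet normal -0.362 -0.620 0.696
outer loop
vertex -2.291 -4.128 -3.211
vertex -4.212 -3.389 -3.551
vertex -3.423 -4.481 -4.114
endloop
endfacet
facet normal 0.541 -0.748 -0.385
outer loop
vertex -3.423 -4.481 -4.114
vertex -1.908 -3.471 -3.949
vertex -2.291 -4.128 -3.211
endloop
endfacet
facet normal -0.541 0.748 0.385
outer loop
vertex -3.08 -3.036 -2.648
vertex -3.829 -2.732 -4.289
vertex -4.212 -3.389 -3.551
endloop
endfacet
facet normal 0.760 0.237 0.605
outer loop
vertex -2.697 -2.379 -3.386
vertex -3.08 -3.036 -2.648
vertex -1.908 -3.471 -3.949
endloop
endfacet
facet normal -0.541 0.748 0.385
outer loop
vertex -2.697 -2.379 -3.386
vertex -3.829 -2.732 -4.289
vertex -3.08 -3.036 -2.648
endloop
endfacet
facet normal -0.760 -0.237 -0.605
outer loop
vertex -4.212 -3.389 -3.551
vertex -3.829 -2.732 -4.289
vertex -3.423 -4.481 -4.114
endloop
endfacet
facet normal 0.541 -0.748 -0.385
outer loop
vertex -3.04 -3.824 -4.852
vertex -1.908 -3.471 -3.949
vertex -3.423 -4.481 -4.114
endloop
endfacet
facet normal -0.760 -0.237 -0.605
outer loop
vertex -3.423 -4.481 -4.114
vertex -3.829 -2.732 -4.289
vertex -3.04 -3.824 -4.852
endloop
endfacet
facet normal 0.362 0.620 -0.696
outer loop
vertex -3.04 -3.824 -4.852
vertex -2.697 -2.379 -3.386
vertex -1.908 -3.471 -3.949
endloop
endfacet
facet normal 0.362 0.620 -0.696
outer loop
vertex -3.829 -2.732 -4.289
vertex -2.697 -2.379 -3.386
vertex -3.04 -3.824 -4.852
endloop
endfacet
facet normal -0.603 0.687 -0.406
outer loop
vertex -3.589 0.809 0.771
vertex -3.045 1.831 1.692
vertex -2.818 1.055 0.042
endloop
endfacet
facet normal -0.368 -0.691 -0.622
outer loop
vertex -2.215 0.369 0.448
vertex -3.589 0.809 0.771
vertex -2.818 1.055 0.042
endloop
endfacet
facet normal -0.604 0.686 -0.406
outer loop
vertex -2.818 1.055 0.042
vertex -3.045 1.831 1.692
vertex -2.274 2.078 0.963
endloop
endfacet
facet normal 0.708 0.226 -0.669
outer loop
vertex -2.274 2.078 0.963
vertex -2.215 0.369 0.448
vertex -2.818 1.055 0.042
endloop
endfacet
facet normal -0.708 -0.226 0.669
outer loop
vertex -3.589 0.809 0.771
vertex -2.442 1.145 2.098
vertex -3.045 1.831 1.692
endloop
endfacet
facet normal -0.368 -0.691 -0.623
outer loop
vertex -2.986 0.122 1.177
vertex -3.589 0.809 0.771
vertex -2.215 0.369 0.448
endloop
endfacet
facet normal -0.708 -0.226 0.669
outer loop
vertex -2.986 0.122 1.177
vertex -2.442 1.145 2.098
vertex -3.589 0.809 0.771
endloop
endfacet
facet normal 0.367 0.691 0.622
outer loop
vertex -3.045 1.831 1.692
vertex -2.442 1.145 2.098
vertex -2.274 2.078 0.963
endloop
endfacet
facet normal 0.708 0.226 -0.669
outer loop
vertex -1.671 1.391 1.369
vertex -2.215 0.369 0.448
vertex -2.274 2.078 0.963
endloop
endfacet
facet normal 0.368 0.691 0.622
outer loop
vertex -2.274 2.078 0.963
vertex -2.442 1.145 2.098
vertex -1.671 1.391 1.369
endloop
endfacet
facet normal 0.603 -0.687 0.406
outer loop
vertex -1.671 1.391 1.369
vertex -2.986 0.122 1.177
vertex -2.215 0.369 0.448
endloop
endfacet
facet normal 0.603 -0.686 0.406
outer loop
vertex -2.442 1.145 2.098
vertex -2.986 0.122 1.177
vertex -1.671 1.391 1.369
endloop
endfacet
facet normal -0.324 0.884 -0.337
outer loop
vertex 1.953 2.686 -3.763
vertex 1.796 2.453 -4.223
vertex 1.564 2.55 -3.746
endloop
endfacet
facet normal 0.031 0.036 0.999
outer loop
vertex 1.953 2.686 -3.763
vertex 1.564 2.55 -3.746
vertex 2.284 1.127 -3.717
endloop
endfacet
facet normal -0.325 0.883 -0.338
outer loop
vertex 1.564 2.55 -3.746
vertex 1.796 2.453 -4.223
vertex 1.31 2.356 -4.009
endloop
endfacet
facet normal -0.580 -0.278 0.765
outer loop
vertex 1.564 2.55 -3.746
vertex 1.31 2.356 -4.009
vertex 2.284 1.127 -3.717
endloop
endfacet
facet normal -0.325 0.883 -0.338
outer loop
vertex 1.31 2.356 -4.009
vertex 1.796 2.453 -4.223
vertex 1.342 2.219 -4.398
endloop
endfacet
facet normal -0.792 -0.593 0.144
outer loop
vertex 1.31 2.356 -4.009
vertex 1.342 2.219 -4.398
vertex 2.284 1.127 -3.717
endloop
endfacet
facet normal -0.325 0.883 -0.338
outer loop
vertex 1.342 2.219 -4.398
vertex 1.796 2.453 -4.223
vertex 1.64 2.219 -4.684
endloop
endfacet
facet normal -0.478 -0.723 -0.498
outer loop
vertex 1.342 2.219 -4.398
vertex 1.64 2.219 -4.684
vertex 2.284 1.127 -3.717
endloop
endfacet
facet normal -0.324 0.883 -0.339
outer loop
vertex 1.64 2.219 -4.684
vertex 1.796 2.453 -4.223
vertex 2.029 2.355 -4.701
endloop
endfacet
facet normal 0.173 -0.594 -0.786
outer loop
vertex 1.64 2.219 -4.684
vertex 2.029 2.355 -4.701
vertex 2.284 1.127 -3.717
endloop
endfacet
facet normal -0.324 0.883 -0.339
outer loop
vertex 2.029 2.355 -4.701
vertex 1.796 2.453 -4.223
vertex 2.282 2.549 -4.438
endloop
endfacet
facet normal 0.787 -0.278 -0.551
outer loop
vertex 2.029 2.355 -4.701
vertex 2.282 2.549 -4.438
vertex 2.284 1.127 -3.717
endloop
endfacet
facet normal -0.324 0.884 -0.337
outer loop
vertex 2.282 2.549 -4.438
vertex 1.796 2.453 -4.223
vertex 2.251 2.686 -4.049
endloop
endfacet
facet normal 0.997 0.035 0.067
outer loop
vertex 2.282 2.549 -4.438
vertex 2.251 2.686 -4.049
vertex 2.284 1.127 -3.717
endloop
endfacet
facet normal -0.324 0.884 -0.337
outer loop
vertex 2.251 2.686 -4.049
vertex 1.796 2.453 -4.223
vertex 1.953 2.686 -3.763
endloop
endfacet
facet normal 0.683 0.166 0.711
outer loop
vertex 2.251 2.686 -4.049
vertex 1.953 2.686 -3.763
vertex 2.284 1.127 -3.717
endloop
endfacet

endsolid


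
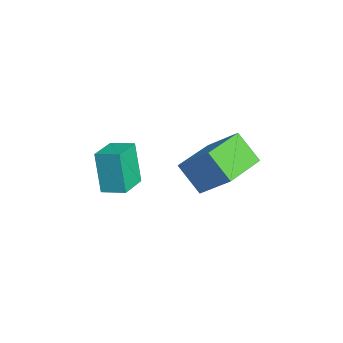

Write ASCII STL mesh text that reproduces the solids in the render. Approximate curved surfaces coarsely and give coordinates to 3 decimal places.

solid 
facet normal -0.817 0.531 -0.225
outer loop
vertex -2.925 -0.729 -0.704
vertex -2.389 0.2 -0.456
vertex -2.309 -0.581 -2.59
endloop
endfacet
facet normal -0.487 -0.844 -0.225
outer loop
vertex -1.051 -1.4 -2.244
vertex -2.925 -0.729 -0.704
vertex -2.309 -0.581 -2.59
endloop
endfacet
facet normal -0.817 0.532 -0.225
outer loop
vertex -2.309 -0.581 -2.59
vertex -2.389 0.2 -0.456
vertex -1.773 0.347 -2.343
endloop
endfacet
facet normal 0.309 0.074 -0.948
outer loop
vertex -1.773 0.347 -2.343
vertex -1.051 -1.4 -2.244
vertex -2.309 -0.581 -2.59
endloop
endfacet
facet normal -0.309 -0.075 0.948
outer loop
vertex -2.925 -0.729 -0.704
vertex -1.131 -0.619 -0.11
vertex -2.389 0.2 -0.456
endloop
endfacet
facet normal -0.487 -0.844 -0.225
outer loop
vertex -1.667 -1.547 -0.357
vertex -2.925 -0.729 -0.704
vertex -1.051 -1.4 -2.244
endloop
endfacet
facet normal -0.309 -0.074 0.948
outer loop
vertex -1.667 -1.547 -0.357
vertex -1.131 -0.619 -0.11
vertex -2.925 -0.729 -0.704
endloop
endfacet
facet normal 0.487 0.844 0.225
outer loop
vertex -2.389 0.2 -0.456
vertex -1.131 -0.619 -0.11
vertex -1.773 0.347 -2.343
endloop
endfacet
facet normal 0.310 0.074 -0.948
outer loop
vertex -0.515 -0.471 -1.996
vertex -1.051 -1.4 -2.244
vertex -1.773 0.347 -2.343
endloop
endfacet
facet normal 0.487 0.844 0.225
outer loop
vertex -1.773 0.347 -2.343
vertex -1.131 -0.619 -0.11
vertex -0.515 -0.471 -1.996
endloop
endfacet
facet normal 0.817 -0.531 0.225
outer loop
vertex -0.515 -0.471 -1.996
vertex -1.667 -1.547 -0.357
vertex -1.051 -1.4 -2.244
endloop
endfacet
facet normal 0.817 -0.532 0.225
outer loop
vertex -1.131 -0.619 -0.11
vertex -1.667 -1.547 -0.357
vertex -0.515 -0.471 -1.996
endloop
endfacet
facet normal -0.725 0.685 -0.078
outer loop
vertex 1.302 3.654 2.427
vertex 2.092 4.362 1.297
vertex 0.477 2.643 1.216
endloop
endfacet
facet normal -0.510 -0.457 0.729
outer loop
vertex 2.028 1.178 1.383
vertex 1.302 3.654 2.427
vertex 0.477 2.643 1.216
endloop
endfacet
facet normal -0.725 0.685 -0.078
outer loop
vertex 0.477 2.643 1.216
vertex 2.092 4.362 1.297
vertex 1.267 3.351 0.086
endloop
endfacet
facet normal -0.463 -0.568 -0.680
outer loop
vertex 1.267 3.351 0.086
vertex 2.028 1.178 1.383
vertex 0.477 2.643 1.216
endloop
endfacet
facet normal 0.463 0.568 0.680
outer loop
vertex 1.302 3.654 2.427
vertex 3.643 2.897 1.464
vertex 2.092 4.362 1.297
endloop
endfacet
facet normal -0.510 -0.457 0.729
outer loop
vertex 2.853 2.189 2.594
vertex 1.302 3.654 2.427
vertex 2.028 1.178 1.383
endloop
endfacet
facet normal 0.463 0.568 0.680
outer loop
vertex 2.853 2.189 2.594
vertex 3.643 2.897 1.464
vertex 1.302 3.654 2.427
endloop
endfacet
facet normal 0.510 0.457 -0.729
outer loop
vertex 2.092 4.362 1.297
vertex 3.643 2.897 1.464
vertex 1.267 3.351 0.086
endloop
endfacet
facet normal -0.463 -0.568 -0.680
outer loop
vertex 2.818 1.886 0.253
vertex 2.028 1.178 1.383
vertex 1.267 3.351 0.086
endloop
endfacet
facet normal 0.510 0.457 -0.729
outer loop
vertex 1.267 3.351 0.086
vertex 3.643 2.897 1.464
vertex 2.818 1.886 0.253
endloop
endfacet
facet normal 0.725 -0.685 0.078
outer loop
vertex 2.818 1.886 0.253
vertex 2.853 2.189 2.594
vertex 2.028 1.178 1.383
endloop
endfacet
facet normal 0.725 -0.685 0.078
outer loop
vertex 3.643 2.897 1.464
vertex 2.853 2.189 2.594
vertex 2.818 1.886 0.253
endloop
endfacet

endsolid


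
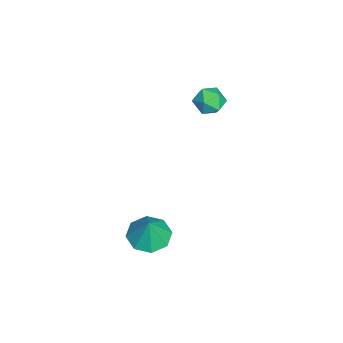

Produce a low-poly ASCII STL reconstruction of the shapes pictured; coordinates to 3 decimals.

solid 
facet normal -0.710 -0.289 0.642
outer loop
vertex -3.127 -0.497 1.395
vertex -3.126 -1.159 1.098
vertex -2.684 -1.01 1.654
endloop
endfacet
facet normal -0.295 0.215 0.931
outer loop
vertex -3.127 -0.497 1.395
vertex -2.684 -1.01 1.654
vertex -2.444 -0.33 1.573
endloop
endfacet
facet normal -0.328 0.793 0.514
outer loop
vertex -3.127 -0.497 1.395
vertex -2.444 -0.33 1.573
vertex -2.737 -0.059 0.968
endloop
endfacet
facet normal -0.762 0.647 -0.033
outer loop
vertex -3.127 -0.497 1.395
vertex -2.737 -0.059 0.968
vertex -3.159 -0.571 0.674
endloop
endfacet
facet normal -0.999 -0.022 0.047
outer loop
vertex -3.127 -0.497 1.395
vertex -3.159 -0.571 0.674
vertex -3.126 -1.159 1.098
endloop
endfacet
facet normal 0.378 -0.023 0.925
outer loop
vertex -2.444 -0.33 1.573
vertex -2.684 -1.01 1.654
vertex -2.021 -0.889 1.386
endloop
endfacet
facet normal -0.293 -0.839 0.458
outer loop
vertex -2.684 -1.01 1.654
vertex -3.126 -1.159 1.098
vertex -2.443 -1.401 1.092
endloop
endfacet
facet normal -0.761 -0.407 -0.505
outer loop
vertex -3.126 -1.159 1.098
vertex -3.159 -0.571 0.674
vertex -2.736 -1.13 0.487
endloop
endfacet
facet normal -0.379 0.676 -0.632
outer loop
vertex -3.159 -0.571 0.674
vertex -2.737 -0.059 0.968
vertex -2.496 -0.45 0.406
endloop
endfacet
facet normal 0.325 0.912 0.251
outer loop
vertex -2.737 -0.059 0.968
vertex -2.444 -0.33 1.573
vertex -2.054 -0.301 0.962
endloop
endfacet
facet normal 0.762 -0.647 0.033
outer loop
vertex -2.053 -0.963 0.665
vertex -2.021 -0.889 1.386
vertex -2.443 -1.401 1.092
endloop
endfacet
facet normal 0.328 -0.793 -0.514
outer loop
vertex -2.053 -0.963 0.665
vertex -2.443 -1.401 1.092
vertex -2.736 -1.13 0.487
endloop
endfacet
facet normal 0.295 -0.215 -0.931
outer loop
vertex -2.053 -0.963 0.665
vertex -2.736 -1.13 0.487
vertex -2.496 -0.45 0.406
endloop
endfacet
facet normal 0.710 0.289 -0.642
outer loop
vertex -2.053 -0.963 0.665
vertex -2.496 -0.45 0.406
vertex -2.054 -0.301 0.962
endloop
endfacet
facet normal 0.999 0.022 -0.047
outer loop
vertex -2.053 -0.963 0.665
vertex -2.054 -0.301 0.962
vertex -2.021 -0.889 1.386
endloop
endfacet
facet normal 0.379 -0.676 0.632
outer loop
vertex -2.443 -1.401 1.092
vertex -2.021 -0.889 1.386
vertex -2.684 -1.01 1.654
endloop
endfacet
facet normal -0.325 -0.912 -0.251
outer loop
vertex -2.736 -1.13 0.487
vertex -2.443 -1.401 1.092
vertex -3.126 -1.159 1.098
endloop
endfacet
facet normal -0.378 0.023 -0.925
outer loop
vertex -2.496 -0.45 0.406
vertex -2.736 -1.13 0.487
vertex -3.159 -0.571 0.674
endloop
endfacet
facet normal 0.293 0.839 -0.458
outer loop
vertex -2.054 -0.301 0.962
vertex -2.496 -0.45 0.406
vertex -2.737 -0.059 0.968
endloop
endfacet
facet normal 0.761 0.407 0.505
outer loop
vertex -2.021 -0.889 1.386
vertex -2.054 -0.301 0.962
vertex -2.444 -0.33 1.573
endloop
endfacet
facet normal -0.345 -0.049 -0.937
outer loop
vertex 1.178 -1.979 -4.735
vertex 0.726 -2.741 -4.529
vertex 0.533 -1.852 -4.504
endloop
endfacet
facet normal 0.318 0.851 0.419
outer loop
vertex 1.178 -1.979 -4.735
vertex 0.533 -1.852 -4.504
vertex 1.174 -2.679 -3.311
endloop
endfacet
facet normal -0.345 -0.048 -0.937
outer loop
vertex 0.533 -1.852 -4.504
vertex 0.726 -2.741 -4.529
vertex 0.001 -2.246 -4.288
endloop
endfacet
facet normal -0.270 0.717 0.642
outer loop
vertex 0.533 -1.852 -4.504
vertex 0.001 -2.246 -4.288
vertex 1.174 -2.679 -3.311
endloop
endfacet
facet normal -0.345 -0.048 -0.937
outer loop
vertex 0.001 -2.246 -4.288
vertex 0.726 -2.741 -4.529
vertex -0.107 -2.93 -4.213
endloop
endfacet
facet normal -0.590 0.179 0.787
outer loop
vertex 0.001 -2.246 -4.288
vertex -0.107 -2.93 -4.213
vertex 1.174 -2.679 -3.311
endloop
endfacet
facet normal -0.345 -0.047 -0.937
outer loop
vertex -0.107 -2.93 -4.213
vertex 0.726 -2.741 -4.529
vertex 0.273 -3.503 -4.324
endloop
endfacet
facet normal -0.454 -0.450 0.769
outer loop
vertex -0.107 -2.93 -4.213
vertex 0.273 -3.503 -4.324
vertex 1.174 -2.679 -3.311
endloop
endfacet
facet normal -0.345 -0.047 -0.937
outer loop
vertex 0.273 -3.503 -4.324
vertex 0.726 -2.741 -4.529
vertex 0.918 -3.63 -4.555
endloop
endfacet
facet normal 0.057 -0.799 0.599
outer loop
vertex 0.273 -3.503 -4.324
vertex 0.918 -3.63 -4.555
vertex 1.174 -2.679 -3.311
endloop
endfacet
facet normal -0.346 -0.047 -0.937
outer loop
vertex 0.918 -3.63 -4.555
vertex 0.726 -2.741 -4.529
vertex 1.45 -3.236 -4.771
endloop
endfacet
facet normal 0.645 -0.665 0.376
outer loop
vertex 0.918 -3.63 -4.555
vertex 1.45 -3.236 -4.771
vertex 1.174 -2.679 -3.311
endloop
endfacet
facet normal -0.345 -0.047 -0.937
outer loop
vertex 1.45 -3.236 -4.771
vertex 0.726 -2.741 -4.529
vertex 1.558 -2.552 -4.845
endloop
endfacet
facet normal 0.965 -0.127 0.231
outer loop
vertex 1.45 -3.236 -4.771
vertex 1.558 -2.552 -4.845
vertex 1.174 -2.679 -3.311
endloop
endfacet
facet normal -0.345 -0.049 -0.937
outer loop
vertex 1.558 -2.552 -4.845
vertex 0.726 -2.741 -4.529
vertex 1.178 -1.979 -4.735
endloop
endfacet
facet normal 0.828 0.502 0.249
outer loop
vertex 1.558 -2.552 -4.845
vertex 1.178 -1.979 -4.735
vertex 1.174 -2.679 -3.311
endloop
endfacet

endsolid


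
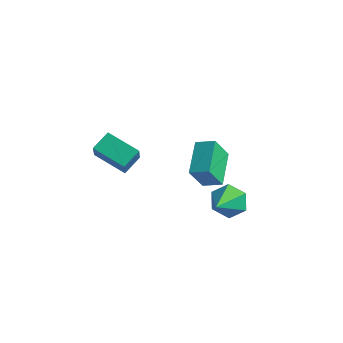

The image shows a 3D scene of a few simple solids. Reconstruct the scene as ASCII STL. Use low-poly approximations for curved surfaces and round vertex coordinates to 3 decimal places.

solid 
facet normal -0.898 -0.285 -0.335
outer loop
vertex 1.213 1.12 1.881
vertex 0.363 2.85 2.688
vertex 1.489 1.916 0.463
endloop
endfacet
facet normal 0.407 -0.828 -0.386
outer loop
vertex 2.477 2.23 0.832
vertex 1.213 1.12 1.881
vertex 1.489 1.916 0.463
endloop
endfacet
facet normal -0.898 -0.284 -0.335
outer loop
vertex 1.489 1.916 0.463
vertex 0.363 2.85 2.688
vertex 0.64 3.647 1.27
endloop
endfacet
facet normal 0.168 0.483 -0.860
outer loop
vertex 0.64 3.647 1.27
vertex 2.477 2.23 0.832
vertex 1.489 1.916 0.463
endloop
endfacet
facet normal -0.167 -0.483 0.859
outer loop
vertex 1.213 1.12 1.881
vertex 1.351 3.164 3.057
vertex 0.363 2.85 2.688
endloop
endfacet
facet normal 0.407 -0.828 -0.386
outer loop
vertex 2.2 1.433 2.25
vertex 1.213 1.12 1.881
vertex 2.477 2.23 0.832
endloop
endfacet
facet normal -0.168 -0.483 0.859
outer loop
vertex 2.2 1.433 2.25
vertex 1.351 3.164 3.057
vertex 1.213 1.12 1.881
endloop
endfacet
facet normal -0.407 0.828 0.386
outer loop
vertex 0.363 2.85 2.688
vertex 1.351 3.164 3.057
vertex 0.64 3.647 1.27
endloop
endfacet
facet normal 0.168 0.483 -0.859
outer loop
vertex 1.627 3.96 1.639
vertex 2.477 2.23 0.832
vertex 0.64 3.647 1.27
endloop
endfacet
facet normal -0.407 0.828 0.386
outer loop
vertex 0.64 3.647 1.27
vertex 1.351 3.164 3.057
vertex 1.627 3.96 1.639
endloop
endfacet
facet normal 0.898 0.285 0.335
outer loop
vertex 1.627 3.96 1.639
vertex 2.2 1.433 2.25
vertex 2.477 2.23 0.832
endloop
endfacet
facet normal 0.898 0.285 0.335
outer loop
vertex 1.351 3.164 3.057
vertex 2.2 1.433 2.25
vertex 1.627 3.96 1.639
endloop
endfacet
facet normal -0.208 0.854 -0.477
outer loop
vertex 3.361 1.551 -0.895
vertex 3.041 1.968 -0.01
vertex 4.028 2.051 -0.291
endloop
endfacet
facet normal 0.754 -0.517 -0.404
outer loop
vertex 3.361 1.551 -0.895
vertex 4.028 2.051 -0.291
vertex 3.459 0.252 0.95
endloop
endfacet
facet normal -0.208 0.854 -0.477
outer loop
vertex 4.028 2.051 -0.291
vertex 3.041 1.968 -0.01
vertex 3.708 2.468 0.594
endloop
endfacet
facet normal 0.932 -0.047 0.359
outer loop
vertex 4.028 2.051 -0.291
vertex 3.708 2.468 0.594
vertex 3.459 0.252 0.95
endloop
endfacet
facet normal -0.208 0.854 -0.477
outer loop
vertex 3.708 2.468 0.594
vertex 3.041 1.968 -0.01
vertex 2.721 2.385 0.876
endloop
endfacet
facet normal 0.263 0.124 0.957
outer loop
vertex 3.708 2.468 0.594
vertex 2.721 2.385 0.876
vertex 3.459 0.252 0.95
endloop
endfacet
facet normal -0.208 0.854 -0.477
outer loop
vertex 2.721 2.385 0.876
vertex 3.041 1.968 -0.01
vertex 2.054 1.885 0.272
endloop
endfacet
facet normal -0.585 -0.175 0.792
outer loop
vertex 2.721 2.385 0.876
vertex 2.054 1.885 0.272
vertex 3.459 0.252 0.95
endloop
endfacet
facet normal -0.208 0.854 -0.477
outer loop
vertex 2.054 1.885 0.272
vertex 3.041 1.968 -0.01
vertex 2.374 1.468 -0.614
endloop
endfacet
facet normal -0.763 -0.645 0.028
outer loop
vertex 2.054 1.885 0.272
vertex 2.374 1.468 -0.614
vertex 3.459 0.252 0.95
endloop
endfacet
facet normal -0.208 0.854 -0.477
outer loop
vertex 2.374 1.468 -0.614
vertex 3.041 1.968 -0.01
vertex 3.361 1.551 -0.895
endloop
endfacet
facet normal -0.094 -0.816 -0.570
outer loop
vertex 2.374 1.468 -0.614
vertex 3.361 1.551 -0.895
vertex 3.459 0.252 0.95
endloop
endfacet
facet normal -0.334 0.467 -0.818
outer loop
vertex -4.276 1.76 1.438
vertex -2.429 1.914 0.771
vertex -4.393 0.668 0.862
endloop
endfacet
facet normal -0.938 -0.078 0.339
outer loop
vertex -3.891 -0.034 2.089
vertex -4.276 1.76 1.438
vertex -4.393 0.668 0.862
endloop
endfacet
facet normal -0.334 0.467 -0.818
outer loop
vertex -4.393 0.668 0.862
vertex -2.429 1.914 0.771
vertex -2.546 0.822 0.195
endloop
endfacet
facet normal -0.095 -0.880 -0.465
outer loop
vertex -2.546 0.822 0.195
vertex -3.891 -0.034 2.089
vertex -4.393 0.668 0.862
endloop
endfacet
facet normal 0.095 0.880 0.465
outer loop
vertex -4.276 1.76 1.438
vertex -1.927 1.212 1.998
vertex -2.429 1.914 0.771
endloop
endfacet
facet normal -0.938 -0.078 0.339
outer loop
vertex -3.774 1.058 2.665
vertex -4.276 1.76 1.438
vertex -3.891 -0.034 2.089
endloop
endfacet
facet normal 0.095 0.880 0.465
outer loop
vertex -3.774 1.058 2.665
vertex -1.927 1.212 1.998
vertex -4.276 1.76 1.438
endloop
endfacet
facet normal 0.938 0.078 -0.339
outer loop
vertex -2.429 1.914 0.771
vertex -1.927 1.212 1.998
vertex -2.546 0.822 0.195
endloop
endfacet
facet normal -0.095 -0.880 -0.465
outer loop
vertex -2.044 0.12 1.422
vertex -3.891 -0.034 2.089
vertex -2.546 0.822 0.195
endloop
endfacet
facet normal 0.938 0.078 -0.339
outer loop
vertex -2.546 0.822 0.195
vertex -1.927 1.212 1.998
vertex -2.044 0.12 1.422
endloop
endfacet
facet normal 0.334 -0.467 0.818
outer loop
vertex -2.044 0.12 1.422
vertex -3.774 1.058 2.665
vertex -3.891 -0.034 2.089
endloop
endfacet
facet normal 0.334 -0.467 0.818
outer loop
vertex -1.927 1.212 1.998
vertex -3.774 1.058 2.665
vertex -2.044 0.12 1.422
endloop
endfacet

endsolid


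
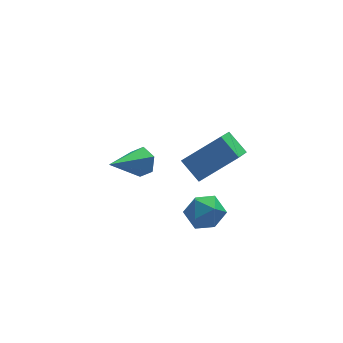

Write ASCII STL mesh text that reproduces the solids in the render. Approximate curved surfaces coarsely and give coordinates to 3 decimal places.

solid 
facet normal -0.808 0.045 -0.588
outer loop
vertex 0.462 -3.67 0.85
vertex -0.023 -2.808 1.582
vertex 1.256 -2.381 -0.142
endloop
endfacet
facet normal 0.395 -0.701 -0.595
outer loop
vertex 2.903 -2.472 1.058
vertex 0.462 -3.67 0.85
vertex 1.256 -2.381 -0.142
endloop
endfacet
facet normal -0.808 0.044 -0.588
outer loop
vertex 1.256 -2.381 -0.142
vertex -0.023 -2.808 1.582
vertex 0.771 -1.519 0.589
endloop
endfacet
facet normal 0.439 0.712 -0.548
outer loop
vertex 0.771 -1.519 0.589
vertex 2.903 -2.472 1.058
vertex 1.256 -2.381 -0.142
endloop
endfacet
facet normal -0.439 -0.712 0.548
outer loop
vertex 0.462 -3.67 0.85
vertex 1.624 -2.899 2.782
vertex -0.023 -2.808 1.582
endloop
endfacet
facet normal 0.395 -0.701 -0.594
outer loop
vertex 2.109 -3.761 2.051
vertex 0.462 -3.67 0.85
vertex 2.903 -2.472 1.058
endloop
endfacet
facet normal -0.439 -0.712 0.548
outer loop
vertex 2.109 -3.761 2.051
vertex 1.624 -2.899 2.782
vertex 0.462 -3.67 0.85
endloop
endfacet
facet normal -0.394 0.701 0.594
outer loop
vertex -0.023 -2.808 1.582
vertex 1.624 -2.899 2.782
vertex 0.771 -1.519 0.589
endloop
endfacet
facet normal 0.439 0.712 -0.548
outer loop
vertex 2.418 -1.61 1.79
vertex 2.903 -2.472 1.058
vertex 0.771 -1.519 0.589
endloop
endfacet
facet normal -0.395 0.701 0.594
outer loop
vertex 0.771 -1.519 0.589
vertex 1.624 -2.899 2.782
vertex 2.418 -1.61 1.79
endloop
endfacet
facet normal 0.808 -0.045 0.588
outer loop
vertex 2.418 -1.61 1.79
vertex 2.109 -3.761 2.051
vertex 2.903 -2.472 1.058
endloop
endfacet
facet normal 0.807 -0.045 0.588
outer loop
vertex 1.624 -2.899 2.782
vertex 2.109 -3.761 2.051
vertex 2.418 -1.61 1.79
endloop
endfacet
facet normal 0.801 0.382 -0.461
outer loop
vertex -0.016 1.117 -1.619
vertex -0.481 1.455 -2.147
vertex -0.288 1.838 -1.495
endloop
endfacet
facet normal 0.214 -0.087 0.973
outer loop
vertex -0.016 1.117 -1.619
vertex -0.288 1.838 -1.495
vertex -2.139 0.665 -1.193
endloop
endfacet
facet normal 0.801 0.382 -0.461
outer loop
vertex -0.288 1.838 -1.495
vertex -0.481 1.455 -2.147
vertex -0.753 2.176 -2.022
endloop
endfacet
facet normal -0.304 0.657 0.690
outer loop
vertex -0.288 1.838 -1.495
vertex -0.753 2.176 -2.022
vertex -2.139 0.665 -1.193
endloop
endfacet
facet normal 0.801 0.382 -0.460
outer loop
vertex -0.753 2.176 -2.022
vertex -0.481 1.455 -2.147
vertex -0.945 1.793 -2.674
endloop
endfacet
facet normal -0.767 0.626 -0.142
outer loop
vertex -0.753 2.176 -2.022
vertex -0.945 1.793 -2.674
vertex -2.139 0.665 -1.193
endloop
endfacet
facet normal 0.801 0.383 -0.460
outer loop
vertex -0.945 1.793 -2.674
vertex -0.481 1.455 -2.147
vertex -0.673 1.073 -2.799
endloop
endfacet
facet normal -0.711 -0.149 -0.687
outer loop
vertex -0.945 1.793 -2.674
vertex -0.673 1.073 -2.799
vertex -2.139 0.665 -1.193
endloop
endfacet
facet normal 0.802 0.382 -0.460
outer loop
vertex -0.673 1.073 -2.799
vertex -0.481 1.455 -2.147
vertex -0.209 0.735 -2.271
endloop
endfacet
facet normal -0.193 -0.895 -0.403
outer loop
vertex -0.673 1.073 -2.799
vertex -0.209 0.735 -2.271
vertex -2.139 0.665 -1.193
endloop
endfacet
facet normal 0.801 0.382 -0.461
outer loop
vertex -0.209 0.735 -2.271
vertex -0.481 1.455 -2.147
vertex -0.016 1.117 -1.619
endloop
endfacet
facet normal 0.269 -0.864 0.426
outer loop
vertex -0.209 0.735 -2.271
vertex -0.016 1.117 -1.619
vertex -2.139 0.665 -1.193
endloop
endfacet
facet normal -0.576 0.791 -0.205
outer loop
vertex 1.175 -1.012 -4.116
vertex 0.536 -1.301 -3.435
vertex 1.272 -0.703 -3.194
endloop
endfacet
facet normal 0.112 0.939 -0.326
outer loop
vertex 1.175 -1.012 -4.116
vertex 1.272 -0.703 -3.194
vertex 2.061 -0.974 -3.703
endloop
endfacet
facet normal 0.356 0.471 -0.807
outer loop
vertex 1.175 -1.012 -4.116
vertex 2.061 -0.974 -3.703
vertex 1.813 -1.739 -4.259
endloop
endfacet
facet normal -0.181 0.035 -0.983
outer loop
vertex 1.175 -1.012 -4.116
vertex 1.813 -1.739 -4.259
vertex 0.871 -1.941 -4.093
endloop
endfacet
facet normal -0.757 0.232 -0.611
outer loop
vertex 1.175 -1.012 -4.116
vertex 0.871 -1.941 -4.093
vertex 0.536 -1.301 -3.435
endloop
endfacet
facet normal 0.470 0.836 0.283
outer loop
vertex 2.061 -0.974 -3.703
vertex 1.272 -0.703 -3.194
vertex 1.969 -1.239 -2.767
endloop
endfacet
facet normal -0.643 0.598 0.479
outer loop
vertex 1.272 -0.703 -3.194
vertex 0.536 -1.301 -3.435
vertex 1.027 -1.441 -2.601
endloop
endfacet
facet normal -0.935 -0.306 -0.179
outer loop
vertex 0.536 -1.301 -3.435
vertex 0.871 -1.941 -4.093
vertex 0.779 -2.206 -3.157
endloop
endfacet
facet normal -0.003 -0.626 -0.780
outer loop
vertex 0.871 -1.941 -4.093
vertex 1.813 -1.739 -4.259
vertex 1.568 -2.477 -3.666
endloop
endfacet
facet normal 0.865 0.080 -0.496
outer loop
vertex 1.813 -1.739 -4.259
vertex 2.061 -0.974 -3.703
vertex 2.304 -1.879 -3.425
endloop
endfacet
facet normal 0.181 -0.035 0.983
outer loop
vertex 1.665 -2.168 -2.744
vertex 1.969 -1.239 -2.767
vertex 1.027 -1.441 -2.601
endloop
endfacet
facet normal -0.356 -0.471 0.807
outer loop
vertex 1.665 -2.168 -2.744
vertex 1.027 -1.441 -2.601
vertex 0.779 -2.206 -3.157
endloop
endfacet
facet normal -0.112 -0.939 0.326
outer loop
vertex 1.665 -2.168 -2.744
vertex 0.779 -2.206 -3.157
vertex 1.568 -2.477 -3.666
endloop
endfacet
facet normal 0.576 -0.791 0.205
outer loop
vertex 1.665 -2.168 -2.744
vertex 1.568 -2.477 -3.666
vertex 2.304 -1.879 -3.425
endloop
endfacet
facet normal 0.757 -0.232 0.611
outer loop
vertex 1.665 -2.168 -2.744
vertex 2.304 -1.879 -3.425
vertex 1.969 -1.239 -2.767
endloop
endfacet
facet normal 0.003 0.626 0.780
outer loop
vertex 1.027 -1.441 -2.601
vertex 1.969 -1.239 -2.767
vertex 1.272 -0.703 -3.194
endloop
endfacet
facet normal -0.865 -0.080 0.496
outer loop
vertex 0.779 -2.206 -3.157
vertex 1.027 -1.441 -2.601
vertex 0.536 -1.301 -3.435
endloop
endfacet
facet normal -0.470 -0.836 -0.283
outer loop
vertex 1.568 -2.477 -3.666
vertex 0.779 -2.206 -3.157
vertex 0.871 -1.941 -4.093
endloop
endfacet
facet normal 0.643 -0.598 -0.479
outer loop
vertex 2.304 -1.879 -3.425
vertex 1.568 -2.477 -3.666
vertex 1.813 -1.739 -4.259
endloop
endfacet
facet normal 0.935 0.306 0.179
outer loop
vertex 1.969 -1.239 -2.767
vertex 2.304 -1.879 -3.425
vertex 2.061 -0.974 -3.703
endloop
endfacet

endsolid
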